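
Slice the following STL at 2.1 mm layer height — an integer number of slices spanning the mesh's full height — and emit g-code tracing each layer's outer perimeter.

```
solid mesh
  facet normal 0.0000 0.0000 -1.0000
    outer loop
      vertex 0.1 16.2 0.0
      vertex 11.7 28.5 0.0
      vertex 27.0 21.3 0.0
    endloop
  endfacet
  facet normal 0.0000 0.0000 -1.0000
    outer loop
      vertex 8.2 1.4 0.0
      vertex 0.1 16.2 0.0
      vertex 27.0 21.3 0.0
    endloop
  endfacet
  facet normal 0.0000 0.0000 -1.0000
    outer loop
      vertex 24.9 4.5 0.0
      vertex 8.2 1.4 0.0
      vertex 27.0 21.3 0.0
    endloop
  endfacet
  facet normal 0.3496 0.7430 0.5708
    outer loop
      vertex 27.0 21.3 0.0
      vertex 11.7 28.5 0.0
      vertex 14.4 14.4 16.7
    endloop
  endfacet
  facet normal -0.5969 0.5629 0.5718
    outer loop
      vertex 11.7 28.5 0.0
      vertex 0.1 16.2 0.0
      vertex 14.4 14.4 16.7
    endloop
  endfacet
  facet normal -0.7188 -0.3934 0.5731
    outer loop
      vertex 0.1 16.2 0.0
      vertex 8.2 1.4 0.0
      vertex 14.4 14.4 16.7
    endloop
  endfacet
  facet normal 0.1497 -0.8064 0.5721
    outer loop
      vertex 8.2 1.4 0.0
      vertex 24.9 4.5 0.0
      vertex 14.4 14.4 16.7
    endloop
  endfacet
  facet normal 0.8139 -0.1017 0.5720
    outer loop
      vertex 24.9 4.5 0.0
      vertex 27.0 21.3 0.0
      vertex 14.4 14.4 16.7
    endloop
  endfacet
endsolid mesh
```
; perimeter-only toolpath
G21 ; units = mm
G90 ; absolute positioning
G28 ; home
; layer 1
G0 Z2.1
G0 X25.4 Y20.4
G1 X12.0 Y26.7
G1 X1.9 Y16.0
G1 X9.0 Y3.0
G1 X23.6 Y5.7
G1 X25.4 Y20.4
; layer 2
G0 Z4.2
G0 X23.9 Y19.6
G1 X12.4 Y25.0
G1 X3.7 Y15.7
G1 X9.8 Y4.7
G1 X22.3 Y7.0
G1 X23.9 Y19.6
; layer 3
G0 Z6.3
G0 X22.3 Y18.7
G1 X12.7 Y23.2
G1 X5.5 Y15.5
G1 X10.5 Y6.3
G1 X21.0 Y8.2
G1 X22.3 Y18.7
; layer 4
G0 Z8.3
G0 X20.7 Y17.9
G1 X13.1 Y21.4
G1 X7.2 Y15.3
G1 X11.3 Y7.9
G1 X19.6 Y9.4
G1 X20.7 Y17.9
; layer 5
G0 Z10.4
G0 X19.1 Y17.0
G1 X13.4 Y19.7
G1 X9.0 Y15.1
G1 X12.1 Y9.5
G1 X18.3 Y10.7
G1 X19.1 Y17.0
; layer 6
G0 Z12.5
G0 X17.6 Y16.1
G1 X13.7 Y17.9
G1 X10.8 Y14.9
G1 X12.9 Y11.2
G1 X17.0 Y11.9
G1 X17.6 Y16.1
; layer 7
G0 Z14.6
G0 X16.0 Y15.3
G1 X14.1 Y16.2
G1 X12.6 Y14.6
G1 X13.6 Y12.8
G1 X15.7 Y13.2
G1 X16.0 Y15.3
M2 ; end

The solid is a regular 5-sided pyramid, base circumscribed radius ≈ 14.4 mm, apex at z ≈ 16.7 mm. Slicing at Δz = 2.1 mm — 8 equal slices spanning the solid's height, so layer i sits at z = i·h/8 — gives 7 non-empty perimeters. Each is a 5-segment closed polygon; G0 lifts to the layer z and rapids to the start vertex, then G1 traces the edges. The cross-section shrinks linearly with z (the slice at the apex is degenerate and omitted).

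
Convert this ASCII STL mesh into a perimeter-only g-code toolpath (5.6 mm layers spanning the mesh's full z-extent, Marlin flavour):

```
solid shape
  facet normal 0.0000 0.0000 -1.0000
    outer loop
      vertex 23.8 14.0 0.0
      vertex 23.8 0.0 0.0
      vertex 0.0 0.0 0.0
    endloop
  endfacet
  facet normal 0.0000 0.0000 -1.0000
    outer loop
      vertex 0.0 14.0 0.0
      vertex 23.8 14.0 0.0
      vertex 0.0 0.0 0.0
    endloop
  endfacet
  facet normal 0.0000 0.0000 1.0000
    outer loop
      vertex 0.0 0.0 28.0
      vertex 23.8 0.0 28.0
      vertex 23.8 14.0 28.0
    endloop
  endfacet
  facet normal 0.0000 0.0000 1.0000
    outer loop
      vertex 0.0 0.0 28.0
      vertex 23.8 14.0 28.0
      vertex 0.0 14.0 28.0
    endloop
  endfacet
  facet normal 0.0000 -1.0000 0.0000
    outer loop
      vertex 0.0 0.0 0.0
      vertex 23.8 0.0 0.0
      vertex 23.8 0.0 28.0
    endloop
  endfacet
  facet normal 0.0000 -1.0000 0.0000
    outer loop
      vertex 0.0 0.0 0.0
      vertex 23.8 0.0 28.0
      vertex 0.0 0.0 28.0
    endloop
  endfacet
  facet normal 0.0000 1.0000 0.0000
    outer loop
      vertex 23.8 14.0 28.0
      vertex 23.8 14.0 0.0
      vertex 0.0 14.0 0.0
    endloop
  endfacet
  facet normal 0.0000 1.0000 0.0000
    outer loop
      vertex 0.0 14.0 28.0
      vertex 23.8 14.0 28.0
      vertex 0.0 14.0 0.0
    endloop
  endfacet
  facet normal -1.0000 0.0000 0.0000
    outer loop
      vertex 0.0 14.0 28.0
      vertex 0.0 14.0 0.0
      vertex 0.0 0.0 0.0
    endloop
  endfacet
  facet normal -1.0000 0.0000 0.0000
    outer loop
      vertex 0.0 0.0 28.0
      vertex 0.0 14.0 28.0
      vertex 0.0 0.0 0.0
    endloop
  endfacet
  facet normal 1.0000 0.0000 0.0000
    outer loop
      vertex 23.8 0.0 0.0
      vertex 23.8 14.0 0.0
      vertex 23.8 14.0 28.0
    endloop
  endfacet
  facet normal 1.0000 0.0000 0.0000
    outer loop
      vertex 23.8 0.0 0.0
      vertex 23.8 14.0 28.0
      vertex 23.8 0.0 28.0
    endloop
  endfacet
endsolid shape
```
; perimeter-only toolpath
G21 ; units = mm
G90 ; absolute positioning
G28 ; home
; layer 1
G0 Z5.6
G0 X0.0 Y0.0
G1 X23.8 Y0.0
G1 X23.8 Y14.0
G1 X0.0 Y14.0
G1 X0.0 Y0.0
; layer 2
G0 Z11.2
G0 X0.0 Y0.0
G1 X23.8 Y0.0
G1 X23.8 Y14.0
G1 X0.0 Y14.0
G1 X0.0 Y0.0
; layer 3
G0 Z16.8
G0 X0.0 Y0.0
G1 X23.8 Y0.0
G1 X23.8 Y14.0
G1 X0.0 Y14.0
G1 X0.0 Y0.0
; layer 4
G0 Z22.4
G0 X0.0 Y0.0
G1 X23.8 Y0.0
G1 X23.8 Y14.0
G1 X0.0 Y14.0
G1 X0.0 Y0.0
; layer 5
G0 Z28.0
G0 X0.0 Y0.0
G1 X23.8 Y0.0
G1 X23.8 Y14.0
G1 X0.0 Y14.0
G1 X0.0 Y0.0
M2 ; end

The solid is a rectangular box, roughly 23.8 × 14 mm footprint and 28 mm tall. Slicing at Δz = 5.6 mm — 5 equal slices spanning the solid's height, so layer i sits at z = i·h/5 — gives 5 non-empty perimeters. Each is a 4-segment closed polygon; G0 lifts to the layer z and rapids to the start vertex, then G1 traces the edges.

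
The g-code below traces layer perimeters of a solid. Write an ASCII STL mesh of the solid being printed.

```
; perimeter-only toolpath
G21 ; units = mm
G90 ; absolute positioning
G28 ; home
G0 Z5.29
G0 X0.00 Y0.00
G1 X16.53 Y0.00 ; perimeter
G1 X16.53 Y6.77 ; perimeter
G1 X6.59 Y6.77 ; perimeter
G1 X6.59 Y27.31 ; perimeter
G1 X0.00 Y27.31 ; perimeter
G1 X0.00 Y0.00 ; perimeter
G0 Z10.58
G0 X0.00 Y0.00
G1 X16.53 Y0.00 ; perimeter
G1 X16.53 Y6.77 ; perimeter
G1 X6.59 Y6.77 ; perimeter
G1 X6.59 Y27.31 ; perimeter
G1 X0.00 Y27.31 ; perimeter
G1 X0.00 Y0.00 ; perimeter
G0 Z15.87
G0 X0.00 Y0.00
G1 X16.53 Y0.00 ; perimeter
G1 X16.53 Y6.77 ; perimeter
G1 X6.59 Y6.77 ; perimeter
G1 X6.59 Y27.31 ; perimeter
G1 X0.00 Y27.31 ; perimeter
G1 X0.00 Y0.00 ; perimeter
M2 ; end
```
solid part
  facet normal 0.0000 0.0000 -1.0000
    outer loop
      vertex 16.53 6.77 0.00
      vertex 16.53 0.00 0.00
      vertex 0.00 0.00 0.00
    endloop
  endfacet
  facet normal 0.0000 0.0000 -1.0000
    outer loop
      vertex 6.59 6.77 0.00
      vertex 16.53 6.77 0.00
      vertex 0.00 0.00 0.00
    endloop
  endfacet
  facet normal 0.0000 0.0000 -1.0000
    outer loop
      vertex 6.59 27.31 0.00
      vertex 6.59 6.77 0.00
      vertex 0.00 0.00 0.00
    endloop
  endfacet
  facet normal 0.0000 0.0000 -1.0000
    outer loop
      vertex 0.00 27.31 0.00
      vertex 6.59 27.31 0.00
      vertex 0.00 0.00 0.00
    endloop
  endfacet
  facet normal 0.0000 0.0000 1.0000
    outer loop
      vertex 0.00 0.00 15.87
      vertex 16.53 0.00 15.87
      vertex 16.53 6.77 15.87
    endloop
  endfacet
  facet normal 0.0000 0.0000 1.0000
    outer loop
      vertex 0.00 0.00 15.87
      vertex 16.53 6.77 15.87
      vertex 6.59 6.77 15.87
    endloop
  endfacet
  facet normal 0.0000 0.0000 1.0000
    outer loop
      vertex 0.00 0.00 15.87
      vertex 6.59 6.77 15.87
      vertex 6.59 27.31 15.87
    endloop
  endfacet
  facet normal 0.0000 0.0000 1.0000
    outer loop
      vertex 0.00 0.00 15.87
      vertex 6.59 27.31 15.87
      vertex 0.00 27.31 15.87
    endloop
  endfacet
  facet normal 0.0000 -1.0000 0.0000
    outer loop
      vertex 0.00 0.00 0.00
      vertex 16.53 0.00 0.00
      vertex 16.53 0.00 15.87
    endloop
  endfacet
  facet normal 0.0000 -1.0000 0.0000
    outer loop
      vertex 0.00 0.00 0.00
      vertex 16.53 0.00 15.87
      vertex 0.00 0.00 15.87
    endloop
  endfacet
  facet normal 1.0000 0.0000 0.0000
    outer loop
      vertex 16.53 0.00 0.00
      vertex 16.53 6.77 0.00
      vertex 16.53 6.77 15.87
    endloop
  endfacet
  facet normal 1.0000 0.0000 0.0000
    outer loop
      vertex 16.53 0.00 0.00
      vertex 16.53 6.77 15.87
      vertex 16.53 0.00 15.87
    endloop
  endfacet
  facet normal 0.0000 1.0000 0.0000
    outer loop
      vertex 16.53 6.77 0.00
      vertex 6.59 6.77 0.00
      vertex 6.59 6.77 15.87
    endloop
  endfacet
  facet normal 0.0000 1.0000 0.0000
    outer loop
      vertex 16.53 6.77 0.00
      vertex 6.59 6.77 15.87
      vertex 16.53 6.77 15.87
    endloop
  endfacet
  facet normal 1.0000 0.0000 0.0000
    outer loop
      vertex 6.59 6.77 0.00
      vertex 6.59 27.31 0.00
      vertex 6.59 27.31 15.87
    endloop
  endfacet
  facet normal 1.0000 0.0000 0.0000
    outer loop
      vertex 6.59 6.77 0.00
      vertex 6.59 27.31 15.87
      vertex 6.59 6.77 15.87
    endloop
  endfacet
  facet normal 0.0000 1.0000 0.0000
    outer loop
      vertex 6.59 27.31 0.00
      vertex 0.00 27.31 0.00
      vertex 0.00 27.31 15.87
    endloop
  endfacet
  facet normal 0.0000 1.0000 0.0000
    outer loop
      vertex 6.59 27.31 0.00
      vertex 0.00 27.31 15.87
      vertex 6.59 27.31 15.87
    endloop
  endfacet
  facet normal -1.0000 0.0000 0.0000
    outer loop
      vertex 0.00 27.31 0.00
      vertex 0.00 0.00 0.00
      vertex 0.00 0.00 15.87
    endloop
  endfacet
  facet normal -1.0000 0.0000 0.0000
    outer loop
      vertex 0.00 27.31 0.00
      vertex 0.00 0.00 15.87
      vertex 0.00 27.31 15.87
    endloop
  endfacet
endsolid part

The G0 Z moves step by Δz≈5.29 mm. Every layer's G1 loop is the same polygon, so the solid is a straight extrusion of it from z=0 to z≈15.9. Closing with flat bottom and top caps and triangulating gives 20 facets — an L-shaped prism: outer 16.5 × 27.3 mm, arm thicknesses ≈ 6.77 mm (horizontal) and 6.59 mm (vertical), extruded 15.9 mm in z.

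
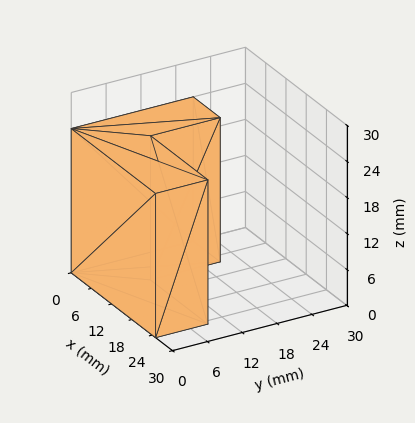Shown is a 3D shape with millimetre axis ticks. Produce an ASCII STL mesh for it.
Reading the render: the shape is an L-shaped prism: outer 25 × 21 mm, arm thicknesses ≈ 9 mm (horizontal) and 8 mm (vertical), extruded 24 mm in z (dimensions read to the nearest mm from the axis ticks). For the STL, each face is triangulated and given an outward normal.

solid part
  facet normal 0.0000 0.0000 -1.0000
    outer loop
      vertex 25.00 9.00 0.00
      vertex 25.00 0.00 0.00
      vertex 0.00 0.00 0.00
    endloop
  endfacet
  facet normal 0.0000 0.0000 -1.0000
    outer loop
      vertex 8.00 9.00 0.00
      vertex 25.00 9.00 0.00
      vertex 0.00 0.00 0.00
    endloop
  endfacet
  facet normal 0.0000 0.0000 -1.0000
    outer loop
      vertex 8.00 21.00 0.00
      vertex 8.00 9.00 0.00
      vertex 0.00 0.00 0.00
    endloop
  endfacet
  facet normal 0.0000 0.0000 -1.0000
    outer loop
      vertex 0.00 21.00 0.00
      vertex 8.00 21.00 0.00
      vertex 0.00 0.00 0.00
    endloop
  endfacet
  facet normal 0.0000 0.0000 1.0000
    outer loop
      vertex 0.00 0.00 24.00
      vertex 25.00 0.00 24.00
      vertex 25.00 9.00 24.00
    endloop
  endfacet
  facet normal 0.0000 0.0000 1.0000
    outer loop
      vertex 0.00 0.00 24.00
      vertex 25.00 9.00 24.00
      vertex 8.00 9.00 24.00
    endloop
  endfacet
  facet normal 0.0000 0.0000 1.0000
    outer loop
      vertex 0.00 0.00 24.00
      vertex 8.00 9.00 24.00
      vertex 8.00 21.00 24.00
    endloop
  endfacet
  facet normal 0.0000 0.0000 1.0000
    outer loop
      vertex 0.00 0.00 24.00
      vertex 8.00 21.00 24.00
      vertex 0.00 21.00 24.00
    endloop
  endfacet
  facet normal 0.0000 -1.0000 0.0000
    outer loop
      vertex 0.00 0.00 0.00
      vertex 25.00 0.00 0.00
      vertex 25.00 0.00 24.00
    endloop
  endfacet
  facet normal 0.0000 -1.0000 0.0000
    outer loop
      vertex 0.00 0.00 0.00
      vertex 25.00 0.00 24.00
      vertex 0.00 0.00 24.00
    endloop
  endfacet
  facet normal 1.0000 0.0000 0.0000
    outer loop
      vertex 25.00 0.00 0.00
      vertex 25.00 9.00 0.00
      vertex 25.00 9.00 24.00
    endloop
  endfacet
  facet normal 1.0000 0.0000 0.0000
    outer loop
      vertex 25.00 0.00 0.00
      vertex 25.00 9.00 24.00
      vertex 25.00 0.00 24.00
    endloop
  endfacet
  facet normal 0.0000 1.0000 0.0000
    outer loop
      vertex 25.00 9.00 0.00
      vertex 8.00 9.00 0.00
      vertex 8.00 9.00 24.00
    endloop
  endfacet
  facet normal 0.0000 1.0000 0.0000
    outer loop
      vertex 25.00 9.00 0.00
      vertex 8.00 9.00 24.00
      vertex 25.00 9.00 24.00
    endloop
  endfacet
  facet normal 1.0000 0.0000 0.0000
    outer loop
      vertex 8.00 9.00 0.00
      vertex 8.00 21.00 0.00
      vertex 8.00 21.00 24.00
    endloop
  endfacet
  facet normal 1.0000 0.0000 0.0000
    outer loop
      vertex 8.00 9.00 0.00
      vertex 8.00 21.00 24.00
      vertex 8.00 9.00 24.00
    endloop
  endfacet
  facet normal 0.0000 1.0000 0.0000
    outer loop
      vertex 8.00 21.00 0.00
      vertex 0.00 21.00 0.00
      vertex 0.00 21.00 24.00
    endloop
  endfacet
  facet normal 0.0000 1.0000 0.0000
    outer loop
      vertex 8.00 21.00 0.00
      vertex 0.00 21.00 24.00
      vertex 8.00 21.00 24.00
    endloop
  endfacet
  facet normal -1.0000 0.0000 0.0000
    outer loop
      vertex 0.00 21.00 0.00
      vertex 0.00 0.00 0.00
      vertex 0.00 0.00 24.00
    endloop
  endfacet
  facet normal -1.0000 0.0000 0.0000
    outer loop
      vertex 0.00 21.00 0.00
      vertex 0.00 0.00 24.00
      vertex 0.00 21.00 24.00
    endloop
  endfacet
endsolid part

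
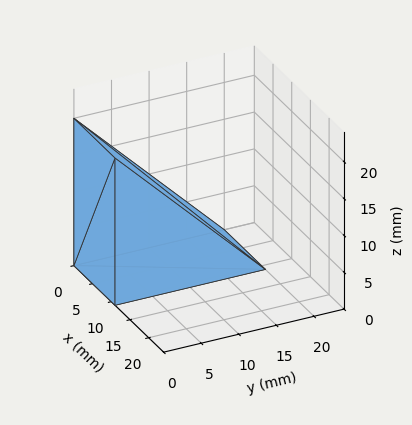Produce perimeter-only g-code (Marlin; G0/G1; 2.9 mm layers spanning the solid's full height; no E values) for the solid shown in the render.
Reading the render: the shape is a wedge (ramp): 11 × 20 mm base, rising to 20 mm along the y=0 edge and sloping linearly to z=0 at y=20 (dimensions read to the nearest mm from the axis ticks). For the g-code, the solid's height is divided into equal slices at the stated Δz and each level perimeter traced with G1 moves after a G0 lift.

; perimeter-only toolpath
G21 ; units = mm
G90 ; absolute positioning
G28 ; home
; layer 1
G0 Z2.9
G0 X0.0 Y0.0
G1 X11.0 Y0.0
G1 X11.0 Y17.1
G1 X0.0 Y17.1
G1 X0.0 Y0.0
; layer 2
G0 Z5.7
G0 X0.0 Y0.0
G1 X11.0 Y0.0
G1 X11.0 Y14.3
G1 X0.0 Y14.3
G1 X0.0 Y0.0
; layer 3
G0 Z8.6
G0 X0.0 Y0.0
G1 X11.0 Y0.0
G1 X11.0 Y11.4
G1 X0.0 Y11.4
G1 X0.0 Y0.0
; layer 4
G0 Z11.4
G0 X0.0 Y0.0
G1 X11.0 Y0.0
G1 X11.0 Y8.6
G1 X0.0 Y8.6
G1 X0.0 Y0.0
; layer 5
G0 Z14.3
G0 X0.0 Y0.0
G1 X11.0 Y0.0
G1 X11.0 Y5.7
G1 X0.0 Y5.7
G1 X0.0 Y0.0
; layer 6
G0 Z17.1
G0 X0.0 Y0.0
G1 X11.0 Y0.0
G1 X11.0 Y2.9
G1 X0.0 Y2.9
G1 X0.0 Y0.0
M2 ; end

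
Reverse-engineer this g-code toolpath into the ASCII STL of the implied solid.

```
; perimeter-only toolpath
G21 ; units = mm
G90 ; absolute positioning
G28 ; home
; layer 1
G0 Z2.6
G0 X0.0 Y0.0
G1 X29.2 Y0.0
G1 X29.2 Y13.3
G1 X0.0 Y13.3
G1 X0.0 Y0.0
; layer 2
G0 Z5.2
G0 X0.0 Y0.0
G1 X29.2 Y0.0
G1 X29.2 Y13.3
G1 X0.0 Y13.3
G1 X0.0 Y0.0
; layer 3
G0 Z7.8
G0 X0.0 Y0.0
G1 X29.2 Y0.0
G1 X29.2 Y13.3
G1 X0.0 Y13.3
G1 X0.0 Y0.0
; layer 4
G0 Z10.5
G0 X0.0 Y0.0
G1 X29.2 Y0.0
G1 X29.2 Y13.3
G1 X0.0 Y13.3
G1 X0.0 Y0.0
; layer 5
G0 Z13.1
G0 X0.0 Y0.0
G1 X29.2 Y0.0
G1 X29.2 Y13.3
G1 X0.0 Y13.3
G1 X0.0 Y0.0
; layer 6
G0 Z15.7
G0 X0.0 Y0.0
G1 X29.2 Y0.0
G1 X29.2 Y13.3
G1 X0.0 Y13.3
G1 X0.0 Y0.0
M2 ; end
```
solid part
  facet normal 0.0000 0.0000 -1.0000
    outer loop
      vertex 29.2 13.3 0.0
      vertex 29.2 0.0 0.0
      vertex 0.0 0.0 0.0
    endloop
  endfacet
  facet normal 0.0000 0.0000 -1.0000
    outer loop
      vertex 0.0 13.3 0.0
      vertex 29.2 13.3 0.0
      vertex 0.0 0.0 0.0
    endloop
  endfacet
  facet normal 0.0000 0.0000 1.0000
    outer loop
      vertex 0.0 0.0 15.7
      vertex 29.2 0.0 15.7
      vertex 29.2 13.3 15.7
    endloop
  endfacet
  facet normal 0.0000 0.0000 1.0000
    outer loop
      vertex 0.0 0.0 15.7
      vertex 29.2 13.3 15.7
      vertex 0.0 13.3 15.7
    endloop
  endfacet
  facet normal 0.0000 -1.0000 0.0000
    outer loop
      vertex 0.0 0.0 0.0
      vertex 29.2 0.0 0.0
      vertex 29.2 0.0 15.7
    endloop
  endfacet
  facet normal 0.0000 -1.0000 0.0000
    outer loop
      vertex 0.0 0.0 0.0
      vertex 29.2 0.0 15.7
      vertex 0.0 0.0 15.7
    endloop
  endfacet
  facet normal 0.0000 1.0000 0.0000
    outer loop
      vertex 29.2 13.3 15.7
      vertex 29.2 13.3 0.0
      vertex 0.0 13.3 0.0
    endloop
  endfacet
  facet normal 0.0000 1.0000 0.0000
    outer loop
      vertex 0.0 13.3 15.7
      vertex 29.2 13.3 15.7
      vertex 0.0 13.3 0.0
    endloop
  endfacet
  facet normal -1.0000 0.0000 0.0000
    outer loop
      vertex 0.0 13.3 15.7
      vertex 0.0 13.3 0.0
      vertex 0.0 0.0 0.0
    endloop
  endfacet
  facet normal -1.0000 0.0000 0.0000
    outer loop
      vertex 0.0 0.0 15.7
      vertex 0.0 13.3 15.7
      vertex 0.0 0.0 0.0
    endloop
  endfacet
  facet normal 1.0000 0.0000 0.0000
    outer loop
      vertex 29.2 0.0 0.0
      vertex 29.2 13.3 0.0
      vertex 29.2 13.3 15.7
    endloop
  endfacet
  facet normal 1.0000 0.0000 0.0000
    outer loop
      vertex 29.2 0.0 0.0
      vertex 29.2 13.3 15.7
      vertex 29.2 0.0 15.7
    endloop
  endfacet
endsolid part

The G0 Z moves step by Δz≈2.6 mm. Every layer's G1 loop is the same polygon, so the solid is a straight extrusion of it from z=0 to z≈15.7. Closing with flat bottom and top caps and triangulating gives 12 facets — a rectangular box, roughly 29.2 × 13.3 mm footprint and 15.7 mm tall.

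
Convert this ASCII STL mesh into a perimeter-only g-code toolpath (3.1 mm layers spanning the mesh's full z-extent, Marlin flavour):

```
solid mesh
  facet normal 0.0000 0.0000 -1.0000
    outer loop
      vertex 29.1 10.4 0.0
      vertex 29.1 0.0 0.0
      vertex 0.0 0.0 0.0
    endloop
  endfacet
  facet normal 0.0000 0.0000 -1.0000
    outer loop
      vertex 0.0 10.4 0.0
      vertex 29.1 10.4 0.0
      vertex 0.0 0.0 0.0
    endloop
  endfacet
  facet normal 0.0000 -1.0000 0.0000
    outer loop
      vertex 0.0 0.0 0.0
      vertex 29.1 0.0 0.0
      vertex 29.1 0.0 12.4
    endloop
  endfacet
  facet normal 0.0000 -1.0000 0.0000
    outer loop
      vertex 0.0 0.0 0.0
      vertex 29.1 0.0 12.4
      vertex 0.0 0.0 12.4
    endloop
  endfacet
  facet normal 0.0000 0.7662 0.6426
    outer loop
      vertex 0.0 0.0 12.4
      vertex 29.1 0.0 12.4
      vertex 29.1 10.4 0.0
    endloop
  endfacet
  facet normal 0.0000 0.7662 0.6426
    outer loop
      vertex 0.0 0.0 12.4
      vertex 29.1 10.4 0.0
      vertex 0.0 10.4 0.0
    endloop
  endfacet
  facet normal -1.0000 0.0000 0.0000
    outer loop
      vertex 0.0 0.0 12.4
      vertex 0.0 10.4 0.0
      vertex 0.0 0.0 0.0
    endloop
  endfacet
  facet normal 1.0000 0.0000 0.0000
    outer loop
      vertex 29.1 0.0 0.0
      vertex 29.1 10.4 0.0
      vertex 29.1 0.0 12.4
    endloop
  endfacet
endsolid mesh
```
; perimeter-only toolpath
G21 ; units = mm
G90 ; absolute positioning
G28 ; home
; layer 1
G0 Z3.1
G0 X0.0 Y0.0
G1 X29.1 Y0.0
G1 X29.1 Y7.8
G1 X0.0 Y7.8
G1 X0.0 Y0.0
; layer 2
G0 Z6.2
G0 X0.0 Y0.0
G1 X29.1 Y0.0
G1 X29.1 Y5.2
G1 X0.0 Y5.2
G1 X0.0 Y0.0
; layer 3
G0 Z9.3
G0 X0.0 Y0.0
G1 X29.1 Y0.0
G1 X29.1 Y2.6
G1 X0.0 Y2.6
G1 X0.0 Y0.0
M2 ; end

The solid is a wedge (ramp): 29.1 × 10.4 mm base, rising to 12.4 mm along the y=0 edge and sloping linearly to z=0 at y=10.4. Slicing at Δz = 3.1 mm — 4 equal slices spanning the solid's height, so layer i sits at z = i·h/4 — gives 3 non-empty perimeters. Each is a 4-segment closed polygon; G0 lifts to the layer z and rapids to the start vertex, then G1 traces the edges. The cross-section shrinks linearly with z (the slice at the apex is degenerate and omitted).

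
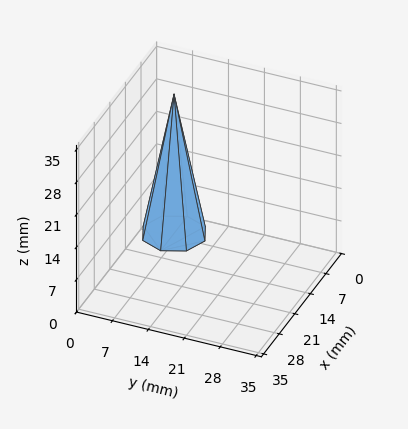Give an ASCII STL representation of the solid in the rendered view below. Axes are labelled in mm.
Reading the render: the shape is a regular 8-sided pyramid, base circumscribed radius ≈ 6 mm, apex at z ≈ 30 mm (dimensions read to the nearest mm from the axis ticks). For the STL, each face is triangulated and given an outward normal.

solid part
  facet normal 0.0000 0.0000 -1.0000
    outer loop
      vertex 6.000 12.000 0.000
      vertex 10.243 10.243 0.000
      vertex 12.000 6.000 0.000
    endloop
  endfacet
  facet normal 0.0000 0.0000 -1.0000
    outer loop
      vertex 1.757 10.243 0.000
      vertex 6.000 12.000 0.000
      vertex 12.000 6.000 0.000
    endloop
  endfacet
  facet normal 0.0000 0.0000 -1.0000
    outer loop
      vertex 0.000 6.000 0.000
      vertex 1.757 10.243 0.000
      vertex 12.000 6.000 0.000
    endloop
  endfacet
  facet normal 0.0000 0.0000 -1.0000
    outer loop
      vertex 1.757 1.757 0.000
      vertex 0.000 6.000 0.000
      vertex 12.000 6.000 0.000
    endloop
  endfacet
  facet normal 0.0000 0.0000 -1.0000
    outer loop
      vertex 6.000 0.000 0.000
      vertex 1.757 1.757 0.000
      vertex 12.000 6.000 0.000
    endloop
  endfacet
  facet normal 0.0000 0.0000 -1.0000
    outer loop
      vertex 10.243 1.757 0.000
      vertex 6.000 0.000 0.000
      vertex 12.000 6.000 0.000
    endloop
  endfacet
  facet normal 0.9085 0.3762 0.1817
    outer loop
      vertex 12.000 6.000 0.000
      vertex 10.243 10.243 0.000
      vertex 6.000 6.000 30.000
    endloop
  endfacet
  facet normal 0.3762 0.9085 0.1817
    outer loop
      vertex 10.243 10.243 0.000
      vertex 6.000 12.000 0.000
      vertex 6.000 6.000 30.000
    endloop
  endfacet
  facet normal -0.3762 0.9085 0.1817
    outer loop
      vertex 6.000 12.000 0.000
      vertex 1.757 10.243 0.000
      vertex 6.000 6.000 30.000
    endloop
  endfacet
  facet normal -0.9085 0.3762 0.1817
    outer loop
      vertex 1.757 10.243 0.000
      vertex 0.000 6.000 0.000
      vertex 6.000 6.000 30.000
    endloop
  endfacet
  facet normal -0.9085 -0.3762 0.1817
    outer loop
      vertex 0.000 6.000 0.000
      vertex 1.757 1.757 0.000
      vertex 6.000 6.000 30.000
    endloop
  endfacet
  facet normal -0.3762 -0.9085 0.1817
    outer loop
      vertex 1.757 1.757 0.000
      vertex 6.000 0.000 0.000
      vertex 6.000 6.000 30.000
    endloop
  endfacet
  facet normal 0.3762 -0.9085 0.1817
    outer loop
      vertex 6.000 0.000 0.000
      vertex 10.243 1.757 0.000
      vertex 6.000 6.000 30.000
    endloop
  endfacet
  facet normal 0.9085 -0.3762 0.1817
    outer loop
      vertex 10.243 1.757 0.000
      vertex 12.000 6.000 0.000
      vertex 6.000 6.000 30.000
    endloop
  endfacet
endsolid part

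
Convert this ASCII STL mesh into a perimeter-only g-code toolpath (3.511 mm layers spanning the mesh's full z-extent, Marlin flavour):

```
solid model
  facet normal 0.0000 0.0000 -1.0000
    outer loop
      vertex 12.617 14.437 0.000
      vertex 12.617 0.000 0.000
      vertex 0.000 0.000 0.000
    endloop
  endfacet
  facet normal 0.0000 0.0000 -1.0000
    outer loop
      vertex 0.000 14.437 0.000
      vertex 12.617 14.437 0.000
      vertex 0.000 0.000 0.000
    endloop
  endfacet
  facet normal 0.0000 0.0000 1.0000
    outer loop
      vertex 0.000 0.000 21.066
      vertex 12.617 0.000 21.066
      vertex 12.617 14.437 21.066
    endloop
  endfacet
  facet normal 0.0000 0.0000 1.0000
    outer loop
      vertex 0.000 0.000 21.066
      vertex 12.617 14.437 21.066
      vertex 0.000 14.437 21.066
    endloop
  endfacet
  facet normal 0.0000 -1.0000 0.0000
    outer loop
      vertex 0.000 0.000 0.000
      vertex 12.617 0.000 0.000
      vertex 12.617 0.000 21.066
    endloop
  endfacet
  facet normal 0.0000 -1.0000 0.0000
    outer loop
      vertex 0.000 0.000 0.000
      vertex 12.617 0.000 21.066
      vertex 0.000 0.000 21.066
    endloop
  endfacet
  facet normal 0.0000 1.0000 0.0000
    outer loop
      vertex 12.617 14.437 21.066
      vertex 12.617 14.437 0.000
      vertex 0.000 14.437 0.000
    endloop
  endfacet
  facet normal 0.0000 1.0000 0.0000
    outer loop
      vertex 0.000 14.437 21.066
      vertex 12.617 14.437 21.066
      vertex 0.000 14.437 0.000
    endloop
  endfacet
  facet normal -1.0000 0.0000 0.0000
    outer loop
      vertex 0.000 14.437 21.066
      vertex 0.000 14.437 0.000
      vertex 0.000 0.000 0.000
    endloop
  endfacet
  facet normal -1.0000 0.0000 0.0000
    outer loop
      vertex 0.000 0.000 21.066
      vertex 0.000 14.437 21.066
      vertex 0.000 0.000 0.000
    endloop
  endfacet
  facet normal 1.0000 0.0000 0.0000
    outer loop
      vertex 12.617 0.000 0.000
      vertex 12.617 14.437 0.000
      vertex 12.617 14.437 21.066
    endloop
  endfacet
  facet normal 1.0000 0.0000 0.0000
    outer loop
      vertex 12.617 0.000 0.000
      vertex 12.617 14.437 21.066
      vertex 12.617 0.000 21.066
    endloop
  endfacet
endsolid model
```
; perimeter-only toolpath
G21 ; units = mm
G90 ; absolute positioning
G28 ; home
; layer 1
G0 Z3.511
G0 X0.000 Y0.000
G1 X12.617 Y0.000
G1 X12.617 Y14.437
G1 X0.000 Y14.437
G1 X0.000 Y0.000
; layer 2
G0 Z7.022
G0 X0.000 Y0.000
G1 X12.617 Y0.000
G1 X12.617 Y14.437
G1 X0.000 Y14.437
G1 X0.000 Y0.000
; layer 3
G0 Z10.533
G0 X0.000 Y0.000
G1 X12.617 Y0.000
G1 X12.617 Y14.437
G1 X0.000 Y14.437
G1 X0.000 Y0.000
; layer 4
G0 Z14.044
G0 X0.000 Y0.000
G1 X12.617 Y0.000
G1 X12.617 Y14.437
G1 X0.000 Y14.437
G1 X0.000 Y0.000
; layer 5
G0 Z17.555
G0 X0.000 Y0.000
G1 X12.617 Y0.000
G1 X12.617 Y14.437
G1 X0.000 Y14.437
G1 X0.000 Y0.000
; layer 6
G0 Z21.066
G0 X0.000 Y0.000
G1 X12.617 Y0.000
G1 X12.617 Y14.437
G1 X0.000 Y14.437
G1 X0.000 Y0.000
M2 ; end

The solid is a rectangular box, roughly 12.6 × 14.4 mm footprint and 21.1 mm tall. Slicing at Δz = 3.511 mm — 6 equal slices spanning the solid's height, so layer i sits at z = i·h/6 — gives 6 non-empty perimeters. Each is a 4-segment closed polygon; G0 lifts to the layer z and rapids to the start vertex, then G1 traces the edges.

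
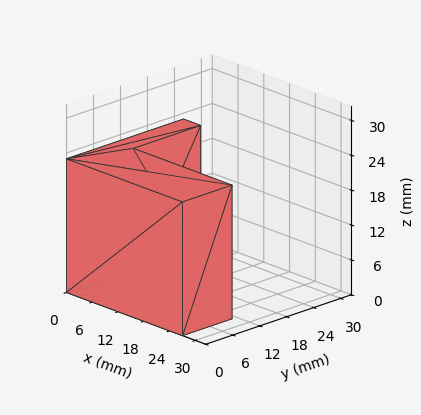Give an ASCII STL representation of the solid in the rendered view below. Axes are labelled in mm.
Reading the render: the shape is an L-shaped prism: outer 27 × 26 mm, arm thicknesses ≈ 11 mm (horizontal) and 4 mm (vertical), extruded 23 mm in z (dimensions read to the nearest mm from the axis ticks). For the STL, each face is triangulated and given an outward normal.

solid part
  facet normal 0.0000 0.0000 -1.0000
    outer loop
      vertex 27.0 11.0 0.0
      vertex 27.0 0.0 0.0
      vertex 0.0 0.0 0.0
    endloop
  endfacet
  facet normal 0.0000 0.0000 -1.0000
    outer loop
      vertex 4.0 11.0 0.0
      vertex 27.0 11.0 0.0
      vertex 0.0 0.0 0.0
    endloop
  endfacet
  facet normal 0.0000 0.0000 -1.0000
    outer loop
      vertex 4.0 26.0 0.0
      vertex 4.0 11.0 0.0
      vertex 0.0 0.0 0.0
    endloop
  endfacet
  facet normal 0.0000 0.0000 -1.0000
    outer loop
      vertex 0.0 26.0 0.0
      vertex 4.0 26.0 0.0
      vertex 0.0 0.0 0.0
    endloop
  endfacet
  facet normal 0.0000 0.0000 1.0000
    outer loop
      vertex 0.0 0.0 23.0
      vertex 27.0 0.0 23.0
      vertex 27.0 11.0 23.0
    endloop
  endfacet
  facet normal 0.0000 0.0000 1.0000
    outer loop
      vertex 0.0 0.0 23.0
      vertex 27.0 11.0 23.0
      vertex 4.0 11.0 23.0
    endloop
  endfacet
  facet normal 0.0000 0.0000 1.0000
    outer loop
      vertex 0.0 0.0 23.0
      vertex 4.0 11.0 23.0
      vertex 4.0 26.0 23.0
    endloop
  endfacet
  facet normal 0.0000 0.0000 1.0000
    outer loop
      vertex 0.0 0.0 23.0
      vertex 4.0 26.0 23.0
      vertex 0.0 26.0 23.0
    endloop
  endfacet
  facet normal 0.0000 -1.0000 0.0000
    outer loop
      vertex 0.0 0.0 0.0
      vertex 27.0 0.0 0.0
      vertex 27.0 0.0 23.0
    endloop
  endfacet
  facet normal 0.0000 -1.0000 0.0000
    outer loop
      vertex 0.0 0.0 0.0
      vertex 27.0 0.0 23.0
      vertex 0.0 0.0 23.0
    endloop
  endfacet
  facet normal 1.0000 0.0000 0.0000
    outer loop
      vertex 27.0 0.0 0.0
      vertex 27.0 11.0 0.0
      vertex 27.0 11.0 23.0
    endloop
  endfacet
  facet normal 1.0000 0.0000 0.0000
    outer loop
      vertex 27.0 0.0 0.0
      vertex 27.0 11.0 23.0
      vertex 27.0 0.0 23.0
    endloop
  endfacet
  facet normal 0.0000 1.0000 0.0000
    outer loop
      vertex 27.0 11.0 0.0
      vertex 4.0 11.0 0.0
      vertex 4.0 11.0 23.0
    endloop
  endfacet
  facet normal 0.0000 1.0000 0.0000
    outer loop
      vertex 27.0 11.0 0.0
      vertex 4.0 11.0 23.0
      vertex 27.0 11.0 23.0
    endloop
  endfacet
  facet normal 1.0000 0.0000 0.0000
    outer loop
      vertex 4.0 11.0 0.0
      vertex 4.0 26.0 0.0
      vertex 4.0 26.0 23.0
    endloop
  endfacet
  facet normal 1.0000 0.0000 0.0000
    outer loop
      vertex 4.0 11.0 0.0
      vertex 4.0 26.0 23.0
      vertex 4.0 11.0 23.0
    endloop
  endfacet
  facet normal 0.0000 1.0000 0.0000
    outer loop
      vertex 4.0 26.0 0.0
      vertex 0.0 26.0 0.0
      vertex 0.0 26.0 23.0
    endloop
  endfacet
  facet normal 0.0000 1.0000 0.0000
    outer loop
      vertex 4.0 26.0 0.0
      vertex 0.0 26.0 23.0
      vertex 4.0 26.0 23.0
    endloop
  endfacet
  facet normal -1.0000 0.0000 0.0000
    outer loop
      vertex 0.0 26.0 0.0
      vertex 0.0 0.0 0.0
      vertex 0.0 0.0 23.0
    endloop
  endfacet
  facet normal -1.0000 0.0000 0.0000
    outer loop
      vertex 0.0 26.0 0.0
      vertex 0.0 0.0 23.0
      vertex 0.0 26.0 23.0
    endloop
  endfacet
endsolid part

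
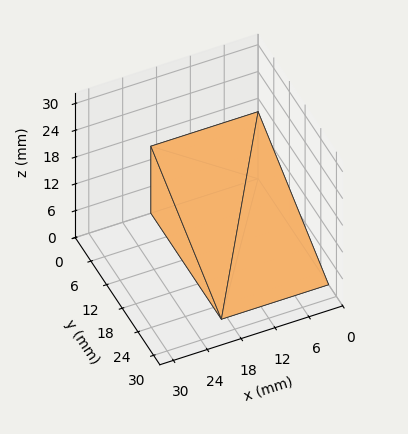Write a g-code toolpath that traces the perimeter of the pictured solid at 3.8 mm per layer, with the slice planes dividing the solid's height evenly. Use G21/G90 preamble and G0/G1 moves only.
Reading the render: the shape is a wedge (ramp): 19 × 27 mm base, rising to 15 mm along the y=0 edge and sloping linearly to z=0 at y=27 (dimensions read to the nearest mm from the axis ticks). For the g-code, the solid's height is divided into equal slices at the stated Δz and each level perimeter traced with G1 moves after a G0 lift.

; perimeter-only toolpath
G21 ; units = mm
G90 ; absolute positioning
G28 ; home
; layer 1
G0 Z3.8
G0 X0.0 Y0.0
G1 X19.0 Y0.0
G1 X19.0 Y20.2
G1 X0.0 Y20.2
G1 X0.0 Y0.0
; layer 2
G0 Z7.5
G0 X0.0 Y0.0
G1 X19.0 Y0.0
G1 X19.0 Y13.5
G1 X0.0 Y13.5
G1 X0.0 Y0.0
; layer 3
G0 Z11.2
G0 X0.0 Y0.0
G1 X19.0 Y0.0
G1 X19.0 Y6.8
G1 X0.0 Y6.8
G1 X0.0 Y0.0
M2 ; end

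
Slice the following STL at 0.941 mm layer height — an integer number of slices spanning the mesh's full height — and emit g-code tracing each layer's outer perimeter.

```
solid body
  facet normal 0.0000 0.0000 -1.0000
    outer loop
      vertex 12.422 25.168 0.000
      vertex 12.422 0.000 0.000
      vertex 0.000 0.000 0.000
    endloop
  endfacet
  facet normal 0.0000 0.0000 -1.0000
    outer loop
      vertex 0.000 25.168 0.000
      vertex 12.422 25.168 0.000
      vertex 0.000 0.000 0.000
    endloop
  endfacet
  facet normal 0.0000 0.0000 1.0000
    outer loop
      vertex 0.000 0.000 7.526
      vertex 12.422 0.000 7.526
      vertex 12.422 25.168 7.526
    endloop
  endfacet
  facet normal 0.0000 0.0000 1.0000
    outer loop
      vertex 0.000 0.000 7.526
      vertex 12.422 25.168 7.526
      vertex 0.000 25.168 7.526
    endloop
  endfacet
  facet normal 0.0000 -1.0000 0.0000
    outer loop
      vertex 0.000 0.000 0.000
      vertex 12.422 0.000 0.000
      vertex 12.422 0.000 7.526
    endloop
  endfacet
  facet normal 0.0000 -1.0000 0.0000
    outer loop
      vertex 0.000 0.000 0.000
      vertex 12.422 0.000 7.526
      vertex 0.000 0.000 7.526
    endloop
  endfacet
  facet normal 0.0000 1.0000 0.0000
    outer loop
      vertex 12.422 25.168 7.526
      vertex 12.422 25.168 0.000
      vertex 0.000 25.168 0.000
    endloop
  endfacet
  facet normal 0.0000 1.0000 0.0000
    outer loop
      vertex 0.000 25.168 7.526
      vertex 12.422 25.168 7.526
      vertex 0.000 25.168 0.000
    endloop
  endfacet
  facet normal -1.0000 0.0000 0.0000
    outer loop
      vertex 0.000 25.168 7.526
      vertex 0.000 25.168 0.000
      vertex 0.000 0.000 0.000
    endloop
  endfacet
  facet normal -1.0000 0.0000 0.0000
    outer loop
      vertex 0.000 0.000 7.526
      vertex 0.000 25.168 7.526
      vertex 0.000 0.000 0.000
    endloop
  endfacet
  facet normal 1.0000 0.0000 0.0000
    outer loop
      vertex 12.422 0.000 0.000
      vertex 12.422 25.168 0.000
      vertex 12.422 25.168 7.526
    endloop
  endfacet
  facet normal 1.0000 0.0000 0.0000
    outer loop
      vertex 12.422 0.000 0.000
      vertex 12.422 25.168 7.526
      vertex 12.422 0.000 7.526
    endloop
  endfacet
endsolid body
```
; perimeter-only toolpath
G21 ; units = mm
G90 ; absolute positioning
G28 ; home
; layer 1
G0 Z0.941
G0 X0.000 Y0.000
G1 X12.422 Y0.000
G1 X12.422 Y25.168
G1 X0.000 Y25.168
G1 X0.000 Y0.000
; layer 2
G0 Z1.881
G0 X0.000 Y0.000
G1 X12.422 Y0.000
G1 X12.422 Y25.168
G1 X0.000 Y25.168
G1 X0.000 Y0.000
; layer 3
G0 Z2.822
G0 X0.000 Y0.000
G1 X12.422 Y0.000
G1 X12.422 Y25.168
G1 X0.000 Y25.168
G1 X0.000 Y0.000
; layer 4
G0 Z3.763
G0 X0.000 Y0.000
G1 X12.422 Y0.000
G1 X12.422 Y25.168
G1 X0.000 Y25.168
G1 X0.000 Y0.000
; layer 5
G0 Z4.704
G0 X0.000 Y0.000
G1 X12.422 Y0.000
G1 X12.422 Y25.168
G1 X0.000 Y25.168
G1 X0.000 Y0.000
; layer 6
G0 Z5.644
G0 X0.000 Y0.000
G1 X12.422 Y0.000
G1 X12.422 Y25.168
G1 X0.000 Y25.168
G1 X0.000 Y0.000
; layer 7
G0 Z6.585
G0 X0.000 Y0.000
G1 X12.422 Y0.000
G1 X12.422 Y25.168
G1 X0.000 Y25.168
G1 X0.000 Y0.000
; layer 8
G0 Z7.526
G0 X0.000 Y0.000
G1 X12.422 Y0.000
G1 X12.422 Y25.168
G1 X0.000 Y25.168
G1 X0.000 Y0.000
M2 ; end

The solid is a rectangular box, roughly 12.4 × 25.2 mm footprint and 7.53 mm tall. Slicing at Δz = 0.941 mm — 8 equal slices spanning the solid's height, so layer i sits at z = i·h/8 — gives 8 non-empty perimeters. Each is a 4-segment closed polygon; G0 lifts to the layer z and rapids to the start vertex, then G1 traces the edges.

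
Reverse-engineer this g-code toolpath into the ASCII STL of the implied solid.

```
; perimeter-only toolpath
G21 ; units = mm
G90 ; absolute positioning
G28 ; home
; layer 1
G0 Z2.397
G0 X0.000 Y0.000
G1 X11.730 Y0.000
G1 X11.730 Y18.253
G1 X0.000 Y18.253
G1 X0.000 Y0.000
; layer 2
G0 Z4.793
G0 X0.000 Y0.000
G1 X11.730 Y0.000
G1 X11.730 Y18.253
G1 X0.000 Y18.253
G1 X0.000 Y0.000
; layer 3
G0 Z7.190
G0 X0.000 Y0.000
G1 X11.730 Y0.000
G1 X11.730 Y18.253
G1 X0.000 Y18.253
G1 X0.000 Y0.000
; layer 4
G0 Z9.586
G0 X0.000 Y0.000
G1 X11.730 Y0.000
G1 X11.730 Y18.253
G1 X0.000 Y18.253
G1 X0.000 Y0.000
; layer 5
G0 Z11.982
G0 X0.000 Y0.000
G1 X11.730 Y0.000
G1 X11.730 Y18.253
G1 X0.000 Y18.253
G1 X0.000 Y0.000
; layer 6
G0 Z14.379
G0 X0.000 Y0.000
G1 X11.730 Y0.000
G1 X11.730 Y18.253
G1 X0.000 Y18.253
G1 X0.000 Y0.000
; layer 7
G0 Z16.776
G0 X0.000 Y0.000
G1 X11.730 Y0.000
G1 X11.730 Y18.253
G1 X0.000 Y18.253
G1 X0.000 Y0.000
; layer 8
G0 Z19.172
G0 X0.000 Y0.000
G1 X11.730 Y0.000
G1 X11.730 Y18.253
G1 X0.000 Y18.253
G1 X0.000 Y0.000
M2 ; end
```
solid part
  facet normal 0.0000 0.0000 -1.0000
    outer loop
      vertex 11.730 18.253 0.000
      vertex 11.730 0.000 0.000
      vertex 0.000 0.000 0.000
    endloop
  endfacet
  facet normal 0.0000 0.0000 -1.0000
    outer loop
      vertex 0.000 18.253 0.000
      vertex 11.730 18.253 0.000
      vertex 0.000 0.000 0.000
    endloop
  endfacet
  facet normal 0.0000 0.0000 1.0000
    outer loop
      vertex 0.000 0.000 19.172
      vertex 11.730 0.000 19.172
      vertex 11.730 18.253 19.172
    endloop
  endfacet
  facet normal 0.0000 0.0000 1.0000
    outer loop
      vertex 0.000 0.000 19.172
      vertex 11.730 18.253 19.172
      vertex 0.000 18.253 19.172
    endloop
  endfacet
  facet normal 0.0000 -1.0000 0.0000
    outer loop
      vertex 0.000 0.000 0.000
      vertex 11.730 0.000 0.000
      vertex 11.730 0.000 19.172
    endloop
  endfacet
  facet normal 0.0000 -1.0000 0.0000
    outer loop
      vertex 0.000 0.000 0.000
      vertex 11.730 0.000 19.172
      vertex 0.000 0.000 19.172
    endloop
  endfacet
  facet normal 0.0000 1.0000 0.0000
    outer loop
      vertex 11.730 18.253 19.172
      vertex 11.730 18.253 0.000
      vertex 0.000 18.253 0.000
    endloop
  endfacet
  facet normal 0.0000 1.0000 0.0000
    outer loop
      vertex 0.000 18.253 19.172
      vertex 11.730 18.253 19.172
      vertex 0.000 18.253 0.000
    endloop
  endfacet
  facet normal -1.0000 0.0000 0.0000
    outer loop
      vertex 0.000 18.253 19.172
      vertex 0.000 18.253 0.000
      vertex 0.000 0.000 0.000
    endloop
  endfacet
  facet normal -1.0000 0.0000 0.0000
    outer loop
      vertex 0.000 0.000 19.172
      vertex 0.000 18.253 19.172
      vertex 0.000 0.000 0.000
    endloop
  endfacet
  facet normal 1.0000 0.0000 0.0000
    outer loop
      vertex 11.730 0.000 0.000
      vertex 11.730 18.253 0.000
      vertex 11.730 18.253 19.172
    endloop
  endfacet
  facet normal 1.0000 0.0000 0.0000
    outer loop
      vertex 11.730 0.000 0.000
      vertex 11.730 18.253 19.172
      vertex 11.730 0.000 19.172
    endloop
  endfacet
endsolid part

The G0 Z moves step by Δz≈2.397 mm. Every layer's G1 loop is the same polygon, so the solid is a straight extrusion of it from z=0 to z≈19.2. Closing with flat bottom and top caps and triangulating gives 12 facets — a rectangular box, roughly 11.7 × 18.3 mm footprint and 19.2 mm tall.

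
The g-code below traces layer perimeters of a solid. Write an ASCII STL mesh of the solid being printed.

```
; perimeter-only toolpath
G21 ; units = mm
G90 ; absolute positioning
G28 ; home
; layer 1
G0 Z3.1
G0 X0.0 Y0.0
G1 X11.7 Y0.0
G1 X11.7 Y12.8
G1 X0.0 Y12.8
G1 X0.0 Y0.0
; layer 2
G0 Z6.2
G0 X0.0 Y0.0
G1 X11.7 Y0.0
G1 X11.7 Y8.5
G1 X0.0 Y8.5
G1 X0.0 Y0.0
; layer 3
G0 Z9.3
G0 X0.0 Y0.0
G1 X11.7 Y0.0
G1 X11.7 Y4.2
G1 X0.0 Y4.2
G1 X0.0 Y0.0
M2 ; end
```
solid part
  facet normal 0.0000 0.0000 -1.0000
    outer loop
      vertex 11.7 17.0 0.0
      vertex 11.7 0.0 0.0
      vertex 0.0 0.0 0.0
    endloop
  endfacet
  facet normal 0.0000 0.0000 -1.0000
    outer loop
      vertex 0.0 17.0 0.0
      vertex 11.7 17.0 0.0
      vertex 0.0 0.0 0.0
    endloop
  endfacet
  facet normal 0.0000 -1.0000 0.0000
    outer loop
      vertex 0.0 0.0 0.0
      vertex 11.7 0.0 0.0
      vertex 11.7 0.0 12.4
    endloop
  endfacet
  facet normal 0.0000 -1.0000 0.0000
    outer loop
      vertex 0.0 0.0 0.0
      vertex 11.7 0.0 12.4
      vertex 0.0 0.0 12.4
    endloop
  endfacet
  facet normal 0.0000 0.5893 0.8079
    outer loop
      vertex 0.0 0.0 12.4
      vertex 11.7 0.0 12.4
      vertex 11.7 17.0 0.0
    endloop
  endfacet
  facet normal 0.0000 0.5893 0.8079
    outer loop
      vertex 0.0 0.0 12.4
      vertex 11.7 17.0 0.0
      vertex 0.0 17.0 0.0
    endloop
  endfacet
  facet normal -1.0000 0.0000 0.0000
    outer loop
      vertex 0.0 0.0 12.4
      vertex 0.0 17.0 0.0
      vertex 0.0 0.0 0.0
    endloop
  endfacet
  facet normal 1.0000 0.0000 0.0000
    outer loop
      vertex 11.7 0.0 0.0
      vertex 11.7 17.0 0.0
      vertex 11.7 0.0 12.4
    endloop
  endfacet
endsolid part

The G0 Z moves step by Δz≈3.1 mm. The G1 loops shrink linearly with z, so the solid tapers from its base footprint up to z≈12.4. Closing with a flat bottom cap and the tapered top and triangulating gives 8 facets — a wedge (ramp): 11.7 × 17 mm base, rising to 12.4 mm along the y=0 edge and sloping linearly to z=0 at y=17.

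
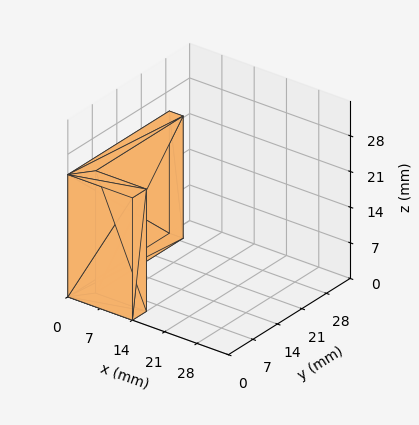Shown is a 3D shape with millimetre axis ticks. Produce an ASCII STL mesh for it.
Reading the render: the shape is an L-shaped prism: outer 14 × 29 mm, arm thicknesses ≈ 4 mm (horizontal) and 3 mm (vertical), extruded 24 mm in z (dimensions read to the nearest mm from the axis ticks). For the STL, each face is triangulated and given an outward normal.

solid part
  facet normal 0.0000 0.0000 -1.0000
    outer loop
      vertex 14.000 4.000 0.000
      vertex 14.000 0.000 0.000
      vertex 0.000 0.000 0.000
    endloop
  endfacet
  facet normal 0.0000 0.0000 -1.0000
    outer loop
      vertex 3.000 4.000 0.000
      vertex 14.000 4.000 0.000
      vertex 0.000 0.000 0.000
    endloop
  endfacet
  facet normal 0.0000 0.0000 -1.0000
    outer loop
      vertex 3.000 29.000 0.000
      vertex 3.000 4.000 0.000
      vertex 0.000 0.000 0.000
    endloop
  endfacet
  facet normal 0.0000 0.0000 -1.0000
    outer loop
      vertex 0.000 29.000 0.000
      vertex 3.000 29.000 0.000
      vertex 0.000 0.000 0.000
    endloop
  endfacet
  facet normal 0.0000 0.0000 1.0000
    outer loop
      vertex 0.000 0.000 24.000
      vertex 14.000 0.000 24.000
      vertex 14.000 4.000 24.000
    endloop
  endfacet
  facet normal 0.0000 0.0000 1.0000
    outer loop
      vertex 0.000 0.000 24.000
      vertex 14.000 4.000 24.000
      vertex 3.000 4.000 24.000
    endloop
  endfacet
  facet normal 0.0000 0.0000 1.0000
    outer loop
      vertex 0.000 0.000 24.000
      vertex 3.000 4.000 24.000
      vertex 3.000 29.000 24.000
    endloop
  endfacet
  facet normal 0.0000 0.0000 1.0000
    outer loop
      vertex 0.000 0.000 24.000
      vertex 3.000 29.000 24.000
      vertex 0.000 29.000 24.000
    endloop
  endfacet
  facet normal 0.0000 -1.0000 0.0000
    outer loop
      vertex 0.000 0.000 0.000
      vertex 14.000 0.000 0.000
      vertex 14.000 0.000 24.000
    endloop
  endfacet
  facet normal 0.0000 -1.0000 0.0000
    outer loop
      vertex 0.000 0.000 0.000
      vertex 14.000 0.000 24.000
      vertex 0.000 0.000 24.000
    endloop
  endfacet
  facet normal 1.0000 0.0000 0.0000
    outer loop
      vertex 14.000 0.000 0.000
      vertex 14.000 4.000 0.000
      vertex 14.000 4.000 24.000
    endloop
  endfacet
  facet normal 1.0000 0.0000 0.0000
    outer loop
      vertex 14.000 0.000 0.000
      vertex 14.000 4.000 24.000
      vertex 14.000 0.000 24.000
    endloop
  endfacet
  facet normal 0.0000 1.0000 0.0000
    outer loop
      vertex 14.000 4.000 0.000
      vertex 3.000 4.000 0.000
      vertex 3.000 4.000 24.000
    endloop
  endfacet
  facet normal 0.0000 1.0000 0.0000
    outer loop
      vertex 14.000 4.000 0.000
      vertex 3.000 4.000 24.000
      vertex 14.000 4.000 24.000
    endloop
  endfacet
  facet normal 1.0000 0.0000 0.0000
    outer loop
      vertex 3.000 4.000 0.000
      vertex 3.000 29.000 0.000
      vertex 3.000 29.000 24.000
    endloop
  endfacet
  facet normal 1.0000 0.0000 0.0000
    outer loop
      vertex 3.000 4.000 0.000
      vertex 3.000 29.000 24.000
      vertex 3.000 4.000 24.000
    endloop
  endfacet
  facet normal 0.0000 1.0000 0.0000
    outer loop
      vertex 3.000 29.000 0.000
      vertex 0.000 29.000 0.000
      vertex 0.000 29.000 24.000
    endloop
  endfacet
  facet normal 0.0000 1.0000 0.0000
    outer loop
      vertex 3.000 29.000 0.000
      vertex 0.000 29.000 24.000
      vertex 3.000 29.000 24.000
    endloop
  endfacet
  facet normal -1.0000 0.0000 0.0000
    outer loop
      vertex 0.000 29.000 0.000
      vertex 0.000 0.000 0.000
      vertex 0.000 0.000 24.000
    endloop
  endfacet
  facet normal -1.0000 0.0000 0.0000
    outer loop
      vertex 0.000 29.000 0.000
      vertex 0.000 0.000 24.000
      vertex 0.000 29.000 24.000
    endloop
  endfacet
endsolid part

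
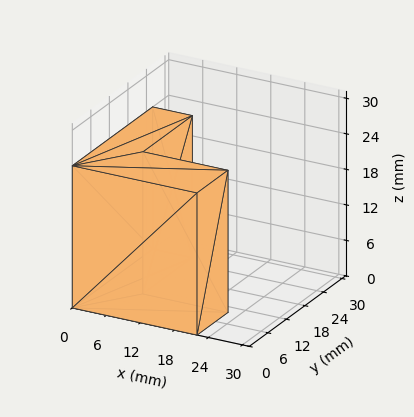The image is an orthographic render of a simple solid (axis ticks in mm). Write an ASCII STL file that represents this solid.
Reading the render: the shape is an L-shaped prism: outer 22 × 26 mm, arm thicknesses ≈ 10 mm (horizontal) and 7 mm (vertical), extruded 24 mm in z (dimensions read to the nearest mm from the axis ticks). For the STL, each face is triangulated and given an outward normal.

solid part
  facet normal 0.0000 0.0000 -1.0000
    outer loop
      vertex 22.0 10.0 0.0
      vertex 22.0 0.0 0.0
      vertex 0.0 0.0 0.0
    endloop
  endfacet
  facet normal 0.0000 0.0000 -1.0000
    outer loop
      vertex 7.0 10.0 0.0
      vertex 22.0 10.0 0.0
      vertex 0.0 0.0 0.0
    endloop
  endfacet
  facet normal 0.0000 0.0000 -1.0000
    outer loop
      vertex 7.0 26.0 0.0
      vertex 7.0 10.0 0.0
      vertex 0.0 0.0 0.0
    endloop
  endfacet
  facet normal 0.0000 0.0000 -1.0000
    outer loop
      vertex 0.0 26.0 0.0
      vertex 7.0 26.0 0.0
      vertex 0.0 0.0 0.0
    endloop
  endfacet
  facet normal 0.0000 0.0000 1.0000
    outer loop
      vertex 0.0 0.0 24.0
      vertex 22.0 0.0 24.0
      vertex 22.0 10.0 24.0
    endloop
  endfacet
  facet normal 0.0000 0.0000 1.0000
    outer loop
      vertex 0.0 0.0 24.0
      vertex 22.0 10.0 24.0
      vertex 7.0 10.0 24.0
    endloop
  endfacet
  facet normal 0.0000 0.0000 1.0000
    outer loop
      vertex 0.0 0.0 24.0
      vertex 7.0 10.0 24.0
      vertex 7.0 26.0 24.0
    endloop
  endfacet
  facet normal 0.0000 0.0000 1.0000
    outer loop
      vertex 0.0 0.0 24.0
      vertex 7.0 26.0 24.0
      vertex 0.0 26.0 24.0
    endloop
  endfacet
  facet normal 0.0000 -1.0000 0.0000
    outer loop
      vertex 0.0 0.0 0.0
      vertex 22.0 0.0 0.0
      vertex 22.0 0.0 24.0
    endloop
  endfacet
  facet normal 0.0000 -1.0000 0.0000
    outer loop
      vertex 0.0 0.0 0.0
      vertex 22.0 0.0 24.0
      vertex 0.0 0.0 24.0
    endloop
  endfacet
  facet normal 1.0000 0.0000 0.0000
    outer loop
      vertex 22.0 0.0 0.0
      vertex 22.0 10.0 0.0
      vertex 22.0 10.0 24.0
    endloop
  endfacet
  facet normal 1.0000 0.0000 0.0000
    outer loop
      vertex 22.0 0.0 0.0
      vertex 22.0 10.0 24.0
      vertex 22.0 0.0 24.0
    endloop
  endfacet
  facet normal 0.0000 1.0000 0.0000
    outer loop
      vertex 22.0 10.0 0.0
      vertex 7.0 10.0 0.0
      vertex 7.0 10.0 24.0
    endloop
  endfacet
  facet normal 0.0000 1.0000 0.0000
    outer loop
      vertex 22.0 10.0 0.0
      vertex 7.0 10.0 24.0
      vertex 22.0 10.0 24.0
    endloop
  endfacet
  facet normal 1.0000 0.0000 0.0000
    outer loop
      vertex 7.0 10.0 0.0
      vertex 7.0 26.0 0.0
      vertex 7.0 26.0 24.0
    endloop
  endfacet
  facet normal 1.0000 0.0000 0.0000
    outer loop
      vertex 7.0 10.0 0.0
      vertex 7.0 26.0 24.0
      vertex 7.0 10.0 24.0
    endloop
  endfacet
  facet normal 0.0000 1.0000 0.0000
    outer loop
      vertex 7.0 26.0 0.0
      vertex 0.0 26.0 0.0
      vertex 0.0 26.0 24.0
    endloop
  endfacet
  facet normal 0.0000 1.0000 0.0000
    outer loop
      vertex 7.0 26.0 0.0
      vertex 0.0 26.0 24.0
      vertex 7.0 26.0 24.0
    endloop
  endfacet
  facet normal -1.0000 0.0000 0.0000
    outer loop
      vertex 0.0 26.0 0.0
      vertex 0.0 0.0 0.0
      vertex 0.0 0.0 24.0
    endloop
  endfacet
  facet normal -1.0000 0.0000 0.0000
    outer loop
      vertex 0.0 26.0 0.0
      vertex 0.0 0.0 24.0
      vertex 0.0 26.0 24.0
    endloop
  endfacet
endsolid part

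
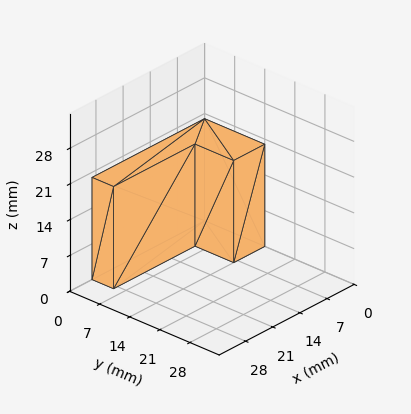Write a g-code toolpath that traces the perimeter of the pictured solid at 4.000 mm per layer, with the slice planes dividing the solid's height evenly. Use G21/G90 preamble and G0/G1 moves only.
Reading the render: the shape is an L-shaped prism: outer 29 × 14 mm, arm thicknesses ≈ 5 mm (horizontal) and 8 mm (vertical), extruded 20 mm in z (dimensions read to the nearest mm from the axis ticks). For the g-code, the solid's height is divided into equal slices at the stated Δz and each level perimeter traced with G1 moves after a G0 lift.

; perimeter-only toolpath
G21 ; units = mm
G90 ; absolute positioning
G28 ; home
; layer 1
G0 Z4.000
G0 X0.000 Y0.000
G1 X29.000 Y0.000
G1 X29.000 Y5.000
G1 X8.000 Y5.000
G1 X8.000 Y14.000
G1 X0.000 Y14.000
G1 X0.000 Y0.000
; layer 2
G0 Z8.000
G0 X0.000 Y0.000
G1 X29.000 Y0.000
G1 X29.000 Y5.000
G1 X8.000 Y5.000
G1 X8.000 Y14.000
G1 X0.000 Y14.000
G1 X0.000 Y0.000
; layer 3
G0 Z12.000
G0 X0.000 Y0.000
G1 X29.000 Y0.000
G1 X29.000 Y5.000
G1 X8.000 Y5.000
G1 X8.000 Y14.000
G1 X0.000 Y14.000
G1 X0.000 Y0.000
; layer 4
G0 Z16.000
G0 X0.000 Y0.000
G1 X29.000 Y0.000
G1 X29.000 Y5.000
G1 X8.000 Y5.000
G1 X8.000 Y14.000
G1 X0.000 Y14.000
G1 X0.000 Y0.000
; layer 5
G0 Z20.000
G0 X0.000 Y0.000
G1 X29.000 Y0.000
G1 X29.000 Y5.000
G1 X8.000 Y5.000
G1 X8.000 Y14.000
G1 X0.000 Y14.000
G1 X0.000 Y0.000
M2 ; end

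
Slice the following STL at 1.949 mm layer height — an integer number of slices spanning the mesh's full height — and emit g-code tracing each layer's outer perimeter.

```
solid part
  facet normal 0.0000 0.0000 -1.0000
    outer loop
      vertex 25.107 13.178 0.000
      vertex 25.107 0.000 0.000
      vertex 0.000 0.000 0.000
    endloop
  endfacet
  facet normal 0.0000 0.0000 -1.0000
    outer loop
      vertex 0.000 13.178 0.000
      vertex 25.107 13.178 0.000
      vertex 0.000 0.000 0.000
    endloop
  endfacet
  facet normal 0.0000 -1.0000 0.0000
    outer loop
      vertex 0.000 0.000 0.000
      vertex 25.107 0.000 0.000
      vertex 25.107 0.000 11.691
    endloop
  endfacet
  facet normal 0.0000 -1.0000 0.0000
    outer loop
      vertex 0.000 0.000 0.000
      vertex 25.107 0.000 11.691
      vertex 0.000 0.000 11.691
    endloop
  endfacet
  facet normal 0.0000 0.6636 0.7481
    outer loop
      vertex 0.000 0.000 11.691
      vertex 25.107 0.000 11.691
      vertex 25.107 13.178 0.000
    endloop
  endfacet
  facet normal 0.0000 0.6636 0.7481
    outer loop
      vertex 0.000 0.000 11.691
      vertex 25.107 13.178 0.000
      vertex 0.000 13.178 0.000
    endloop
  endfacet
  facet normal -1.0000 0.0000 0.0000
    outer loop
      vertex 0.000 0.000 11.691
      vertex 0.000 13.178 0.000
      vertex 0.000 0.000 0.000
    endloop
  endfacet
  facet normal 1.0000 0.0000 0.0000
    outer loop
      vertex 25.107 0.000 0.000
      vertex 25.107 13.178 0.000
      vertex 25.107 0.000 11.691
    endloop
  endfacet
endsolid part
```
; perimeter-only toolpath
G21 ; units = mm
G90 ; absolute positioning
G28 ; home
; layer 1
G0 Z1.949
G0 X0.000 Y0.000
G1 X25.107 Y0.000
G1 X25.107 Y10.982
G1 X0.000 Y10.982
G1 X0.000 Y0.000
; layer 2
G0 Z3.897
G0 X0.000 Y0.000
G1 X25.107 Y0.000
G1 X25.107 Y8.785
G1 X0.000 Y8.785
G1 X0.000 Y0.000
; layer 3
G0 Z5.846
G0 X0.000 Y0.000
G1 X25.107 Y0.000
G1 X25.107 Y6.589
G1 X0.000 Y6.589
G1 X0.000 Y0.000
; layer 4
G0 Z7.794
G0 X0.000 Y0.000
G1 X25.107 Y0.000
G1 X25.107 Y4.393
G1 X0.000 Y4.393
G1 X0.000 Y0.000
; layer 5
G0 Z9.742
G0 X0.000 Y0.000
G1 X25.107 Y0.000
G1 X25.107 Y2.196
G1 X0.000 Y2.196
G1 X0.000 Y0.000
M2 ; end

The solid is a wedge (ramp): 25.1 × 13.2 mm base, rising to 11.7 mm along the y=0 edge and sloping linearly to z=0 at y=13.2. Slicing at Δz = 1.949 mm — 6 equal slices spanning the solid's height, so layer i sits at z = i·h/6 — gives 5 non-empty perimeters. Each is a 4-segment closed polygon; G0 lifts to the layer z and rapids to the start vertex, then G1 traces the edges. The cross-section shrinks linearly with z (the slice at the apex is degenerate and omitted).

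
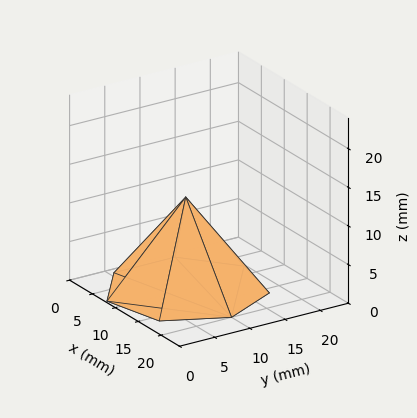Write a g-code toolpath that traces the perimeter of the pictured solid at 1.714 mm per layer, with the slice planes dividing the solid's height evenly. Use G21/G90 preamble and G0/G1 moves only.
Reading the render: the shape is a regular 7-sided pyramid, base circumscribed radius ≈ 10 mm, apex at z ≈ 12 mm (dimensions read to the nearest mm from the axis ticks). For the g-code, the solid's height is divided into equal slices at the stated Δz and each level perimeter traced with G1 moves after a G0 lift.

; perimeter-only toolpath
G21 ; units = mm
G90 ; absolute positioning
G28 ; home
; layer 1
G0 Z1.714
G0 X18.571 Y10.000
G1 X15.344 Y16.701
G1 X8.093 Y18.356
G1 X2.277 Y13.719
G1 X2.277 Y6.281
G1 X8.093 Y1.644
G1 X15.344 Y3.299
G1 X18.571 Y10.000
; layer 2
G0 Z3.429
G0 X17.143 Y10.000
G1 X14.454 Y15.584
G1 X8.411 Y16.964
G1 X3.564 Y13.099
G1 X3.564 Y6.901
G1 X8.411 Y3.036
G1 X14.454 Y4.416
G1 X17.143 Y10.000
; layer 3
G0 Z5.143
G0 X15.714 Y10.000
G1 X13.563 Y14.467
G1 X8.729 Y15.571
G1 X4.851 Y12.479
G1 X4.851 Y7.521
G1 X8.729 Y4.429
G1 X13.563 Y5.533
G1 X15.714 Y10.000
; layer 4
G0 Z6.857
G0 X14.286 Y10.000
G1 X12.672 Y13.351
G1 X9.046 Y14.178
G1 X6.139 Y11.860
G1 X6.139 Y8.140
G1 X9.046 Y5.822
G1 X12.672 Y6.649
G1 X14.286 Y10.000
; layer 5
G0 Z8.571
G0 X12.857 Y10.000
G1 X11.781 Y12.234
G1 X9.364 Y12.785
G1 X7.426 Y11.240
G1 X7.426 Y8.760
G1 X9.364 Y7.215
G1 X11.781 Y7.766
G1 X12.857 Y10.000
; layer 6
G0 Z10.286
G0 X11.429 Y10.000
G1 X10.891 Y11.117
G1 X9.682 Y11.393
G1 X8.713 Y10.620
G1 X8.713 Y9.380
G1 X9.682 Y8.607
G1 X10.891 Y8.883
G1 X11.429 Y10.000
M2 ; end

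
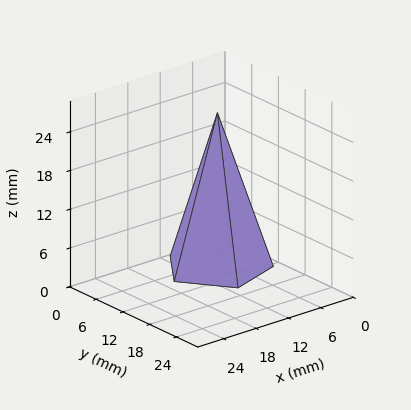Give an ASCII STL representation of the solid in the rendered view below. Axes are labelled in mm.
Reading the render: the shape is a regular 5-sided pyramid, base circumscribed radius ≈ 8 mm, apex at z ≈ 24 mm (dimensions read to the nearest mm from the axis ticks). For the STL, each face is triangulated and given an outward normal.

solid part
  facet normal 0.0000 0.0000 -1.0000
    outer loop
      vertex 1.53 12.70 0.00
      vertex 10.47 15.61 0.00
      vertex 16.00 8.00 0.00
    endloop
  endfacet
  facet normal 0.0000 0.0000 -1.0000
    outer loop
      vertex 1.53 3.30 0.00
      vertex 1.53 12.70 0.00
      vertex 16.00 8.00 0.00
    endloop
  endfacet
  facet normal 0.0000 0.0000 -1.0000
    outer loop
      vertex 10.47 0.39 0.00
      vertex 1.53 3.30 0.00
      vertex 16.00 8.00 0.00
    endloop
  endfacet
  facet normal 0.7811 0.5676 0.2604
    outer loop
      vertex 16.00 8.00 0.00
      vertex 10.47 15.61 0.00
      vertex 8.00 8.00 24.00
    endloop
  endfacet
  facet normal -0.2988 0.9181 0.2604
    outer loop
      vertex 10.47 15.61 0.00
      vertex 1.53 12.70 0.00
      vertex 8.00 8.00 24.00
    endloop
  endfacet
  facet normal -0.9655 0.0000 0.2603
    outer loop
      vertex 1.53 12.70 0.00
      vertex 1.53 3.30 0.00
      vertex 8.00 8.00 24.00
    endloop
  endfacet
  facet normal -0.2988 -0.9181 0.2604
    outer loop
      vertex 1.53 3.30 0.00
      vertex 10.47 0.39 0.00
      vertex 8.00 8.00 24.00
    endloop
  endfacet
  facet normal 0.7811 -0.5676 0.2604
    outer loop
      vertex 10.47 0.39 0.00
      vertex 16.00 8.00 0.00
      vertex 8.00 8.00 24.00
    endloop
  endfacet
endsolid part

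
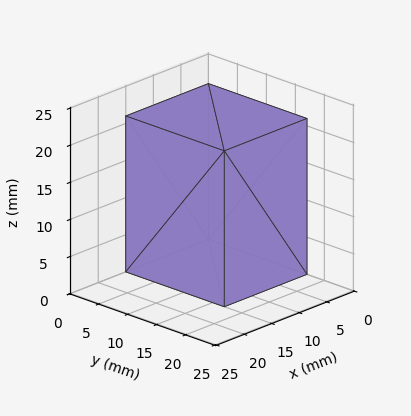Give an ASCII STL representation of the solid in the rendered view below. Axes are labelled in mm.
Reading the render: the shape is a rectangular box, roughly 15 × 17 mm footprint and 21 mm tall (dimensions read to the nearest mm from the axis ticks). For the STL, each face is triangulated and given an outward normal.

solid part
  facet normal 0.0000 0.0000 -1.0000
    outer loop
      vertex 15.000 17.000 0.000
      vertex 15.000 0.000 0.000
      vertex 0.000 0.000 0.000
    endloop
  endfacet
  facet normal 0.0000 0.0000 -1.0000
    outer loop
      vertex 0.000 17.000 0.000
      vertex 15.000 17.000 0.000
      vertex 0.000 0.000 0.000
    endloop
  endfacet
  facet normal 0.0000 0.0000 1.0000
    outer loop
      vertex 0.000 0.000 21.000
      vertex 15.000 0.000 21.000
      vertex 15.000 17.000 21.000
    endloop
  endfacet
  facet normal 0.0000 0.0000 1.0000
    outer loop
      vertex 0.000 0.000 21.000
      vertex 15.000 17.000 21.000
      vertex 0.000 17.000 21.000
    endloop
  endfacet
  facet normal 0.0000 -1.0000 0.0000
    outer loop
      vertex 0.000 0.000 0.000
      vertex 15.000 0.000 0.000
      vertex 15.000 0.000 21.000
    endloop
  endfacet
  facet normal 0.0000 -1.0000 0.0000
    outer loop
      vertex 0.000 0.000 0.000
      vertex 15.000 0.000 21.000
      vertex 0.000 0.000 21.000
    endloop
  endfacet
  facet normal 0.0000 1.0000 0.0000
    outer loop
      vertex 15.000 17.000 21.000
      vertex 15.000 17.000 0.000
      vertex 0.000 17.000 0.000
    endloop
  endfacet
  facet normal 0.0000 1.0000 0.0000
    outer loop
      vertex 0.000 17.000 21.000
      vertex 15.000 17.000 21.000
      vertex 0.000 17.000 0.000
    endloop
  endfacet
  facet normal -1.0000 0.0000 0.0000
    outer loop
      vertex 0.000 17.000 21.000
      vertex 0.000 17.000 0.000
      vertex 0.000 0.000 0.000
    endloop
  endfacet
  facet normal -1.0000 0.0000 0.0000
    outer loop
      vertex 0.000 0.000 21.000
      vertex 0.000 17.000 21.000
      vertex 0.000 0.000 0.000
    endloop
  endfacet
  facet normal 1.0000 0.0000 0.0000
    outer loop
      vertex 15.000 0.000 0.000
      vertex 15.000 17.000 0.000
      vertex 15.000 17.000 21.000
    endloop
  endfacet
  facet normal 1.0000 0.0000 0.0000
    outer loop
      vertex 15.000 0.000 0.000
      vertex 15.000 17.000 21.000
      vertex 15.000 0.000 21.000
    endloop
  endfacet
endsolid part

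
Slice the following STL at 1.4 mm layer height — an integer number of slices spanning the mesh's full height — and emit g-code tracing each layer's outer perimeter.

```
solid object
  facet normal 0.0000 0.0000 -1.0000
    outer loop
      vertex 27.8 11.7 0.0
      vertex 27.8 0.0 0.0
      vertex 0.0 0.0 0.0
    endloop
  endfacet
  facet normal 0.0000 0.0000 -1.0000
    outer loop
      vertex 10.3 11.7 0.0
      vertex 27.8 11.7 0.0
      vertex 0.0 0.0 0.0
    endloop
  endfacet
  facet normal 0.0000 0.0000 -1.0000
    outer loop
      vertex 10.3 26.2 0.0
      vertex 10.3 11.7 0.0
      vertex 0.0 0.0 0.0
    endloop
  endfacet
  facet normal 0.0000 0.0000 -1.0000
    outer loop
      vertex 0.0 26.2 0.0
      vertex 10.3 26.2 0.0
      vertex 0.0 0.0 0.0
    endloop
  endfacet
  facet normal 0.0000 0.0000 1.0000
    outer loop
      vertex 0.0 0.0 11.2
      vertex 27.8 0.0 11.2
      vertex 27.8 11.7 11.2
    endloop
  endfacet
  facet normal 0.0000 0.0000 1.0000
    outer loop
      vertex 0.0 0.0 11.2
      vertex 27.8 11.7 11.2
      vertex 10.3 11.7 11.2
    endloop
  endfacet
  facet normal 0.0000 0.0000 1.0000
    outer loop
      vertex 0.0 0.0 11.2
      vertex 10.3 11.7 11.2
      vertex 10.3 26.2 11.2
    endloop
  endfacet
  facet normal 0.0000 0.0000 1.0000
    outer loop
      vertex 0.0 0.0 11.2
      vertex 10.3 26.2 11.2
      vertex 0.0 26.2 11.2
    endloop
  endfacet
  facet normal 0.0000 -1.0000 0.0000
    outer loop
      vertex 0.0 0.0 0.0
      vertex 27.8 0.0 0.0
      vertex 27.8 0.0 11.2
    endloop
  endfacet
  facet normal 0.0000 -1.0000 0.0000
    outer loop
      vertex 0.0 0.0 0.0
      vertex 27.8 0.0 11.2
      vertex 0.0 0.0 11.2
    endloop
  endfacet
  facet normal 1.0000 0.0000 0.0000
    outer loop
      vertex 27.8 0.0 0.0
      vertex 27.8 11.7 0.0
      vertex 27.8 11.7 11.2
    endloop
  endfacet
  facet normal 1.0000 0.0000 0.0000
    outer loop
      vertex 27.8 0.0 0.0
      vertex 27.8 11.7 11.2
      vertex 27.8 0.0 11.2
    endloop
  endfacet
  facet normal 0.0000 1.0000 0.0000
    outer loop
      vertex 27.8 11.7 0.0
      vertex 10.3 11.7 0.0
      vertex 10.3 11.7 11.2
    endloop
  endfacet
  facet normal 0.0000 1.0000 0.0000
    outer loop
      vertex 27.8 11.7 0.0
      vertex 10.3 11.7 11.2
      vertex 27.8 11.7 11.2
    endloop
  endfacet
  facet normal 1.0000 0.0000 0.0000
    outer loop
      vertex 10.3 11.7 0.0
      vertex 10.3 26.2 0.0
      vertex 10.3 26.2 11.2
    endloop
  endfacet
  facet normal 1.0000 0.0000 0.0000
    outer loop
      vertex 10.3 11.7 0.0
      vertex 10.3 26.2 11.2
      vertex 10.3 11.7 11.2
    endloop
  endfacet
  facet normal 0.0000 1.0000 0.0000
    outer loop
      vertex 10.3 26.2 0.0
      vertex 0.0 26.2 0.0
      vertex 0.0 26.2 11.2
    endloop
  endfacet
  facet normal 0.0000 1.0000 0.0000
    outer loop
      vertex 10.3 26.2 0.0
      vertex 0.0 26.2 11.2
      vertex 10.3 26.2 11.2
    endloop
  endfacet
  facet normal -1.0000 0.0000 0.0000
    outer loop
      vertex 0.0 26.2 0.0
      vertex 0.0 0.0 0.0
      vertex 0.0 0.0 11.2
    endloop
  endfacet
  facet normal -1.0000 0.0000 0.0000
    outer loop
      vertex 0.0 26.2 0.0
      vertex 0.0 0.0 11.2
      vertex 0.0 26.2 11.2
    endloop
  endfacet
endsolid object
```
; perimeter-only toolpath
G21 ; units = mm
G90 ; absolute positioning
G28 ; home
; layer 1
G0 Z1.4
G0 X0.0 Y0.0
G1 X27.8 Y0.0
G1 X27.8 Y11.7
G1 X10.3 Y11.7
G1 X10.3 Y26.2
G1 X0.0 Y26.2
G1 X0.0 Y0.0
; layer 2
G0 Z2.8
G0 X0.0 Y0.0
G1 X27.8 Y0.0
G1 X27.8 Y11.7
G1 X10.3 Y11.7
G1 X10.3 Y26.2
G1 X0.0 Y26.2
G1 X0.0 Y0.0
; layer 3
G0 Z4.2
G0 X0.0 Y0.0
G1 X27.8 Y0.0
G1 X27.8 Y11.7
G1 X10.3 Y11.7
G1 X10.3 Y26.2
G1 X0.0 Y26.2
G1 X0.0 Y0.0
; layer 4
G0 Z5.6
G0 X0.0 Y0.0
G1 X27.8 Y0.0
G1 X27.8 Y11.7
G1 X10.3 Y11.7
G1 X10.3 Y26.2
G1 X0.0 Y26.2
G1 X0.0 Y0.0
; layer 5
G0 Z7.0
G0 X0.0 Y0.0
G1 X27.8 Y0.0
G1 X27.8 Y11.7
G1 X10.3 Y11.7
G1 X10.3 Y26.2
G1 X0.0 Y26.2
G1 X0.0 Y0.0
; layer 6
G0 Z8.4
G0 X0.0 Y0.0
G1 X27.8 Y0.0
G1 X27.8 Y11.7
G1 X10.3 Y11.7
G1 X10.3 Y26.2
G1 X0.0 Y26.2
G1 X0.0 Y0.0
; layer 7
G0 Z9.8
G0 X0.0 Y0.0
G1 X27.8 Y0.0
G1 X27.8 Y11.7
G1 X10.3 Y11.7
G1 X10.3 Y26.2
G1 X0.0 Y26.2
G1 X0.0 Y0.0
; layer 8
G0 Z11.2
G0 X0.0 Y0.0
G1 X27.8 Y0.0
G1 X27.8 Y11.7
G1 X10.3 Y11.7
G1 X10.3 Y26.2
G1 X0.0 Y26.2
G1 X0.0 Y0.0
M2 ; end

The solid is an L-shaped prism: outer 27.8 × 26.2 mm, arm thicknesses ≈ 11.7 mm (horizontal) and 10.3 mm (vertical), extruded 11.2 mm in z. Slicing at Δz = 1.4 mm — 8 equal slices spanning the solid's height, so layer i sits at z = i·h/8 — gives 8 non-empty perimeters. Each is a 6-segment closed polygon; G0 lifts to the layer z and rapids to the start vertex, then G1 traces the edges.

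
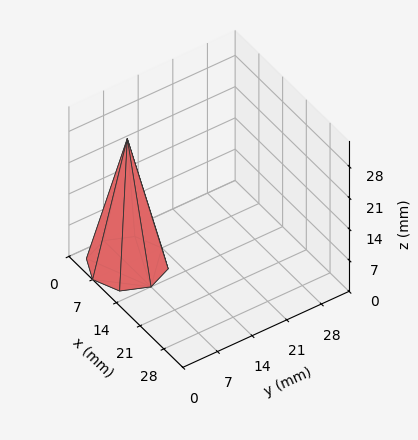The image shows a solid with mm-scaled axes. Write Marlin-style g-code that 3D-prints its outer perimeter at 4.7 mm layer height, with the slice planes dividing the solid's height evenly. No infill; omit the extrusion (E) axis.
Reading the render: the shape is a regular 8-sided pyramid, base circumscribed radius ≈ 7 mm, apex at z ≈ 28 mm (dimensions read to the nearest mm from the axis ticks). For the g-code, the solid's height is divided into equal slices at the stated Δz and each level perimeter traced with G1 moves after a G0 lift.

; perimeter-only toolpath
G21 ; units = mm
G90 ; absolute positioning
G28 ; home
; layer 1
G0 Z4.7
G0 X12.8 Y7.0
G1 X11.1 Y11.1
G1 X7.0 Y12.8
G1 X2.9 Y11.1
G1 X1.2 Y7.0
G1 X2.9 Y2.9
G1 X7.0 Y1.2
G1 X11.1 Y2.9
G1 X12.8 Y7.0
; layer 2
G0 Z9.3
G0 X11.7 Y7.0
G1 X10.3 Y10.3
G1 X7.0 Y11.7
G1 X3.7 Y10.3
G1 X2.3 Y7.0
G1 X3.7 Y3.7
G1 X7.0 Y2.3
G1 X10.3 Y3.7
G1 X11.7 Y7.0
; layer 3
G0 Z14.0
G0 X10.5 Y7.0
G1 X9.4 Y9.4
G1 X7.0 Y10.5
G1 X4.5 Y9.4
G1 X3.5 Y7.0
G1 X4.5 Y4.5
G1 X7.0 Y3.5
G1 X9.4 Y4.5
G1 X10.5 Y7.0
; layer 4
G0 Z18.7
G0 X9.3 Y7.0
G1 X8.6 Y8.6
G1 X7.0 Y9.3
G1 X5.4 Y8.6
G1 X4.7 Y7.0
G1 X5.4 Y5.4
G1 X7.0 Y4.7
G1 X8.6 Y5.4
G1 X9.3 Y7.0
; layer 5
G0 Z23.3
G0 X8.2 Y7.0
G1 X7.8 Y7.8
G1 X7.0 Y8.2
G1 X6.2 Y7.8
G1 X5.8 Y7.0
G1 X6.2 Y6.2
G1 X7.0 Y5.8
G1 X7.8 Y6.2
G1 X8.2 Y7.0
M2 ; end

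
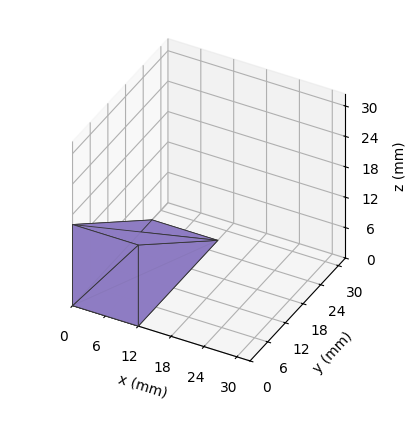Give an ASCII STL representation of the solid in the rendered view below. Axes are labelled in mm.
Reading the render: the shape is a wedge (ramp): 12 × 27 mm base, rising to 16 mm along the y=0 edge and sloping linearly to z=0 at y=27 (dimensions read to the nearest mm from the axis ticks). For the STL, each face is triangulated and given an outward normal.

solid part
  facet normal 0.0000 0.0000 -1.0000
    outer loop
      vertex 12.0 27.0 0.0
      vertex 12.0 0.0 0.0
      vertex 0.0 0.0 0.0
    endloop
  endfacet
  facet normal 0.0000 0.0000 -1.0000
    outer loop
      vertex 0.0 27.0 0.0
      vertex 12.0 27.0 0.0
      vertex 0.0 0.0 0.0
    endloop
  endfacet
  facet normal 0.0000 -1.0000 0.0000
    outer loop
      vertex 0.0 0.0 0.0
      vertex 12.0 0.0 0.0
      vertex 12.0 0.0 16.0
    endloop
  endfacet
  facet normal 0.0000 -1.0000 0.0000
    outer loop
      vertex 0.0 0.0 0.0
      vertex 12.0 0.0 16.0
      vertex 0.0 0.0 16.0
    endloop
  endfacet
  facet normal 0.0000 0.5098 0.8603
    outer loop
      vertex 0.0 0.0 16.0
      vertex 12.0 0.0 16.0
      vertex 12.0 27.0 0.0
    endloop
  endfacet
  facet normal 0.0000 0.5098 0.8603
    outer loop
      vertex 0.0 0.0 16.0
      vertex 12.0 27.0 0.0
      vertex 0.0 27.0 0.0
    endloop
  endfacet
  facet normal -1.0000 0.0000 0.0000
    outer loop
      vertex 0.0 0.0 16.0
      vertex 0.0 27.0 0.0
      vertex 0.0 0.0 0.0
    endloop
  endfacet
  facet normal 1.0000 0.0000 0.0000
    outer loop
      vertex 12.0 0.0 0.0
      vertex 12.0 27.0 0.0
      vertex 12.0 0.0 16.0
    endloop
  endfacet
endsolid part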